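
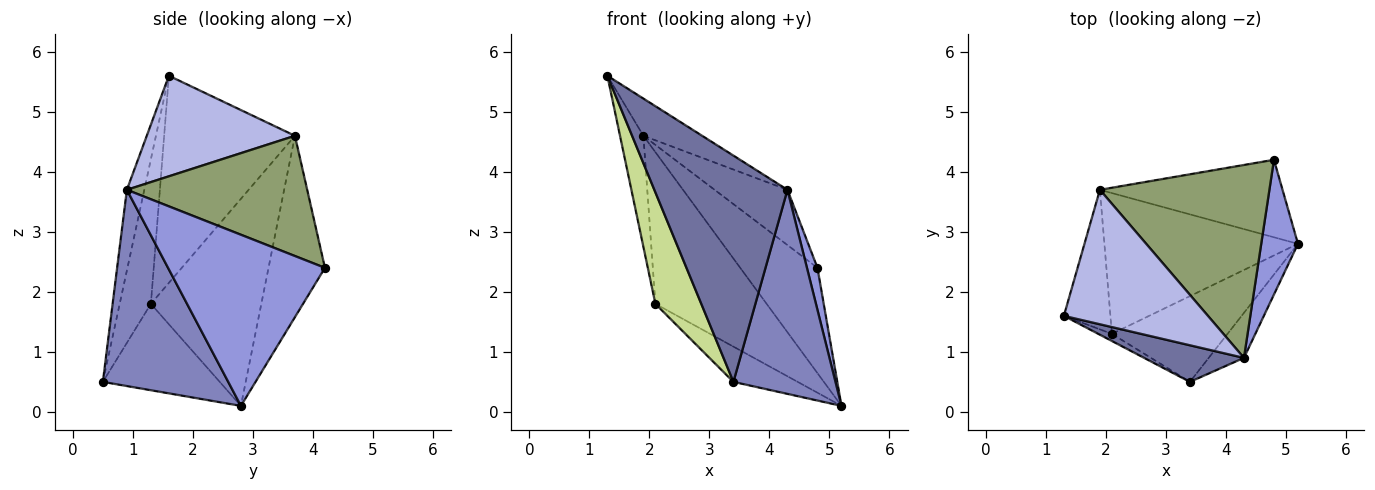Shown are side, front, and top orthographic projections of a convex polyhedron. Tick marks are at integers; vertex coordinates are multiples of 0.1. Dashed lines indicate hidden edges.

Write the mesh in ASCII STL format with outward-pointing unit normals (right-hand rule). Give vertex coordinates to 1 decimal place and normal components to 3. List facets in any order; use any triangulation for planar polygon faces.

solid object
 facet normal -0.128 -0.979 0.158
  outer loop
   vertex 4.3 0.9 3.7
   vertex 1.3 1.6 5.6
   vertex 3.4 0.5 0.5
  endloop
 endfacet
 facet normal 0.768 -0.625 -0.138
  outer loop
   vertex 4.3 0.9 3.7
   vertex 3.4 0.5 0.5
   vertex 5.2 2.8 0.1
  endloop
 endfacet
 facet normal 0.976 -0.065 0.209
  outer loop
   vertex 4.3 0.9 3.7
   vertex 5.2 2.8 0.1
   vertex 4.8 4.2 2.4
  endloop
 endfacet
 facet normal 0.558 0.221 0.800
  outer loop
   vertex 1.9 3.7 4.6
   vertex 1.3 1.6 5.6
   vertex 4.3 0.9 3.7
  endloop
 endfacet
 facet normal 0.563 0.228 0.794
  outer loop
   vertex 1.9 3.7 4.6
   vertex 4.3 0.9 3.7
   vertex 4.8 4.2 2.4
  endloop
 endfacet
 facet normal -0.507 0.694 -0.511
  outer loop
   vertex 1.9 3.7 4.6
   vertex 4.8 4.2 2.4
   vertex 5.2 2.8 0.1
  endloop
 endfacet
 facet normal -0.561 -0.826 -0.053
  outer loop
   vertex 2.1 1.3 1.8
   vertex 3.4 0.5 0.5
   vertex 1.3 1.6 5.6
  endloop
 endfacet
 facet normal -0.961 0.172 -0.216
  outer loop
   vertex 2.1 1.3 1.8
   vertex 1.3 1.6 5.6
   vertex 1.9 3.7 4.6
  endloop
 endfacet
 facet normal -0.569 0.313 -0.761
  outer loop
   vertex 2.1 1.3 1.8
   vertex 5.2 2.8 0.1
   vertex 3.4 0.5 0.5
  endloop
 endfacet
 facet normal -0.588 0.593 -0.550
  outer loop
   vertex 2.1 1.3 1.8
   vertex 1.9 3.7 4.6
   vertex 5.2 2.8 0.1
  endloop
 endfacet
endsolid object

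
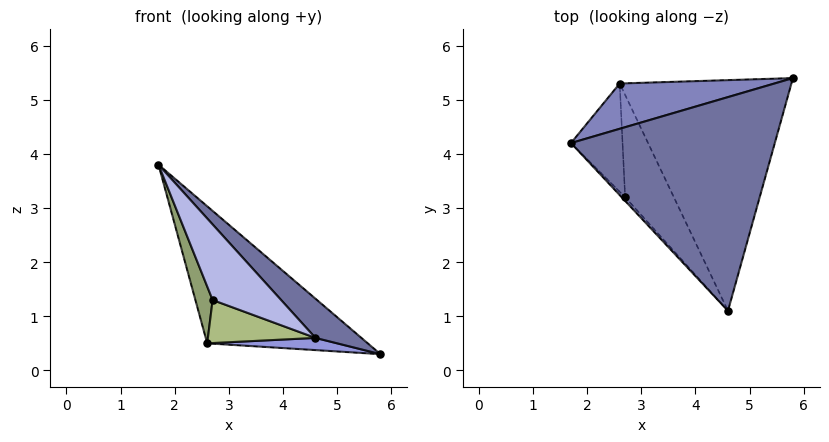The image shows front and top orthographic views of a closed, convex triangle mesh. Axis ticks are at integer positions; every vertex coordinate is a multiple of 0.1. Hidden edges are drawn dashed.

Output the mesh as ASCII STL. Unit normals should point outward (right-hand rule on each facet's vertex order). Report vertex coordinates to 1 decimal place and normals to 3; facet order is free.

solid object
 facet normal 0.666 -0.135 0.734
  outer loop
   vertex 4.6 1.1 0.6
   vertex 5.8 5.4 0.3
   vertex 1.7 4.2 3.8
  endloop
 endfacet
 facet normal -0.010 0.949 0.314
  outer loop
   vertex 2.6 5.3 0.5
   vertex 1.7 4.2 3.8
   vertex 5.8 5.4 0.3
  endloop
 endfacet
 facet normal -0.061 -0.053 -0.997
  outer loop
   vertex 2.6 5.3 0.5
   vertex 5.8 5.4 0.3
   vertex 4.6 1.1 0.6
  endloop
 endfacet
 facet normal -0.747 -0.665 -0.033
  outer loop
   vertex 2.7 3.2 1.3
   vertex 4.6 1.1 0.6
   vertex 1.7 4.2 3.8
  endloop
 endfacet
 facet normal -0.937 -0.163 -0.310
  outer loop
   vertex 2.7 3.2 1.3
   vertex 1.7 4.2 3.8
   vertex 2.6 5.3 0.5
  endloop
 endfacet
 facet normal -0.609 -0.307 -0.731
  outer loop
   vertex 2.7 3.2 1.3
   vertex 2.6 5.3 0.5
   vertex 4.6 1.1 0.6
  endloop
 endfacet
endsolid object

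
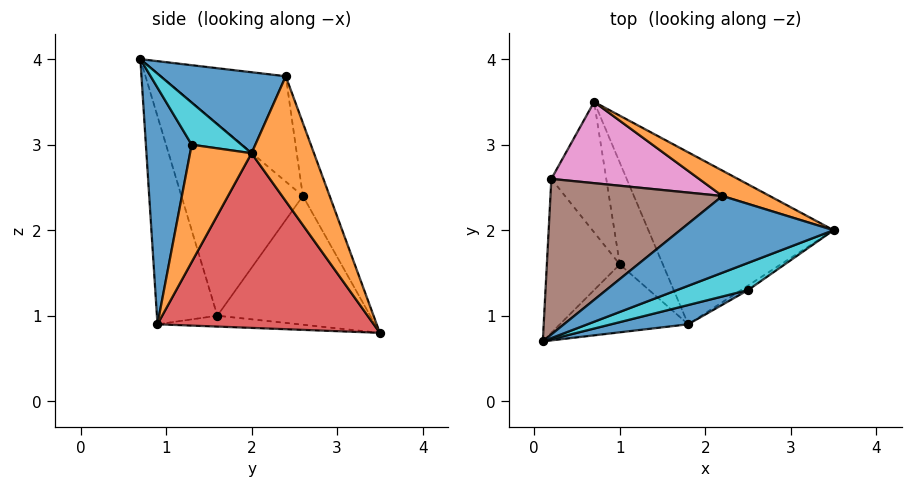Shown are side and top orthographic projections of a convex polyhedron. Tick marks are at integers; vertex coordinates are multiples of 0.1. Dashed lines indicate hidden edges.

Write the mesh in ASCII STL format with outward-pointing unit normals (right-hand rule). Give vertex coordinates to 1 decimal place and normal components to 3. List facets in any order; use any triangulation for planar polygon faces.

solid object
 facet normal 0.422 -0.427 0.800
  outer loop
   vertex 2.2 2.4 3.8
   vertex 0.1 0.7 4.0
   vertex 3.5 2.0 2.9
  endloop
 endfacet
 facet normal 0.381 0.913 0.144
  outer loop
   vertex 2.2 2.4 3.8
   vertex 3.5 2.0 2.9
   vertex 0.7 3.5 0.8
  endloop
 endfacet
 facet normal -0.633 -0.668 -0.390
  outer loop
   vertex 1.8 0.9 0.9
   vertex 0.1 0.7 4.0
   vertex 1.0 1.6 1.0
  endloop
 endfacet
 facet normal 0.664 0.254 -0.704
  outer loop
   vertex 1.8 0.9 0.9
   vertex 0.7 3.5 0.8
   vertex 3.5 2.0 2.9
  endloop
 endfacet
 facet normal -0.242 -0.139 -0.960
  outer loop
   vertex 1.8 0.9 0.9
   vertex 1.0 1.6 1.0
   vertex 0.7 3.5 0.8
  endloop
 endfacet
 facet normal -0.419 0.598 0.684
  outer loop
   vertex 0.2 2.6 2.4
   vertex 0.1 0.7 4.0
   vertex 2.2 2.4 3.8
  endloop
 endfacet
 facet normal -0.212 0.879 0.428
  outer loop
   vertex 0.2 2.6 2.4
   vertex 2.2 2.4 3.8
   vertex 0.7 3.5 0.8
  endloop
 endfacet
 facet normal -0.907 -0.243 -0.345
  outer loop
   vertex 0.2 2.6 2.4
   vertex 1.0 1.6 1.0
   vertex 0.1 0.7 4.0
  endloop
 endfacet
 facet normal -0.904 -0.183 -0.386
  outer loop
   vertex 0.2 2.6 2.4
   vertex 0.7 3.5 0.8
   vertex 1.0 1.6 1.0
  endloop
 endfacet
 facet normal 0.436 -0.518 0.736
  outer loop
   vertex 2.5 1.3 3.0
   vertex 3.5 2.0 2.9
   vertex 0.1 0.7 4.0
  endloop
 endfacet
 facet normal 0.277 -0.957 0.090
  outer loop
   vertex 2.5 1.3 3.0
   vertex 0.1 0.7 4.0
   vertex 1.8 0.9 0.9
  endloop
 endfacet
 facet normal 0.571 -0.820 -0.034
  outer loop
   vertex 2.5 1.3 3.0
   vertex 1.8 0.9 0.9
   vertex 3.5 2.0 2.9
  endloop
 endfacet
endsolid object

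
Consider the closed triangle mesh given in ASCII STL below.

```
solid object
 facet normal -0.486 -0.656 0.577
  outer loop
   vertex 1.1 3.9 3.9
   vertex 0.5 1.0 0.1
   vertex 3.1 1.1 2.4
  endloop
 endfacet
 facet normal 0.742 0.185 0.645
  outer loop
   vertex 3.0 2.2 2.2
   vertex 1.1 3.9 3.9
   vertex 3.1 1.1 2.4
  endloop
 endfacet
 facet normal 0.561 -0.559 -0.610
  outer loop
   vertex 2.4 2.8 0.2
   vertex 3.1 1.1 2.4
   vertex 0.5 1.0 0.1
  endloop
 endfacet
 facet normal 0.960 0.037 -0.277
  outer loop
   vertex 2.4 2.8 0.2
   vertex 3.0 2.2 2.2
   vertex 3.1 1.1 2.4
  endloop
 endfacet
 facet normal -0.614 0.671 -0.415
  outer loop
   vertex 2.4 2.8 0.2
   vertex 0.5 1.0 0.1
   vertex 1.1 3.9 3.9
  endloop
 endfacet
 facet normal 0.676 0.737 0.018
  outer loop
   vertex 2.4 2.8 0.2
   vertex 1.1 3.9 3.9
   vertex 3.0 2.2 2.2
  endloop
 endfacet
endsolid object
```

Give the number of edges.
9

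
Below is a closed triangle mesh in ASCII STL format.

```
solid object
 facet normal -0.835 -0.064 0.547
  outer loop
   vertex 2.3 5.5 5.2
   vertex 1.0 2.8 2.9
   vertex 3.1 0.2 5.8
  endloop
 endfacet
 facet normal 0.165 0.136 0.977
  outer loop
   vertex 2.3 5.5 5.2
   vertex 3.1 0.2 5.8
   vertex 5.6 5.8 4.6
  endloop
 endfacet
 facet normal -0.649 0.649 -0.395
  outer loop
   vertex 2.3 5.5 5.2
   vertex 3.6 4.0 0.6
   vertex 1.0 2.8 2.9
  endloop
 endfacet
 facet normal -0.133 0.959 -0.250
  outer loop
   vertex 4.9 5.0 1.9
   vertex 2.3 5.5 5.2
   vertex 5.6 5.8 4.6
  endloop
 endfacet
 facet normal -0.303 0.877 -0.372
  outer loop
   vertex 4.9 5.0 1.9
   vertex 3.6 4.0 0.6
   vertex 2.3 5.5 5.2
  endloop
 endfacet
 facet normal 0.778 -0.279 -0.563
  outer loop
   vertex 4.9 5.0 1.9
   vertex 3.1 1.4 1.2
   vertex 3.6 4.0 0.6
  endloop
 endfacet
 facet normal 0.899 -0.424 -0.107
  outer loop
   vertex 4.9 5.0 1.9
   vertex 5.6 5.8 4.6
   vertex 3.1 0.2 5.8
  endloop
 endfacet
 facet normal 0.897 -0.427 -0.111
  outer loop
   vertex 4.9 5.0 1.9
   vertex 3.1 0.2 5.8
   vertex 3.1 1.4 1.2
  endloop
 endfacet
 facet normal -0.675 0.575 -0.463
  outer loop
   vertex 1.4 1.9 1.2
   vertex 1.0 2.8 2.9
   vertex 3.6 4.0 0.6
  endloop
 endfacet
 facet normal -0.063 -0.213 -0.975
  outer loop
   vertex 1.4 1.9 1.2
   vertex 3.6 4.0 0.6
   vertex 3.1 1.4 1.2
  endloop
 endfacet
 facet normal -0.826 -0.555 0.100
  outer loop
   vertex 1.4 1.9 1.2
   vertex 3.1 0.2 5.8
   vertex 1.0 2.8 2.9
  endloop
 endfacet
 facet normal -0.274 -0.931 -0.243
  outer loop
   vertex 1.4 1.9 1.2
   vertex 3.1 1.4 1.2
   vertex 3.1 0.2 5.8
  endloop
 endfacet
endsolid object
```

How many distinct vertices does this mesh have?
8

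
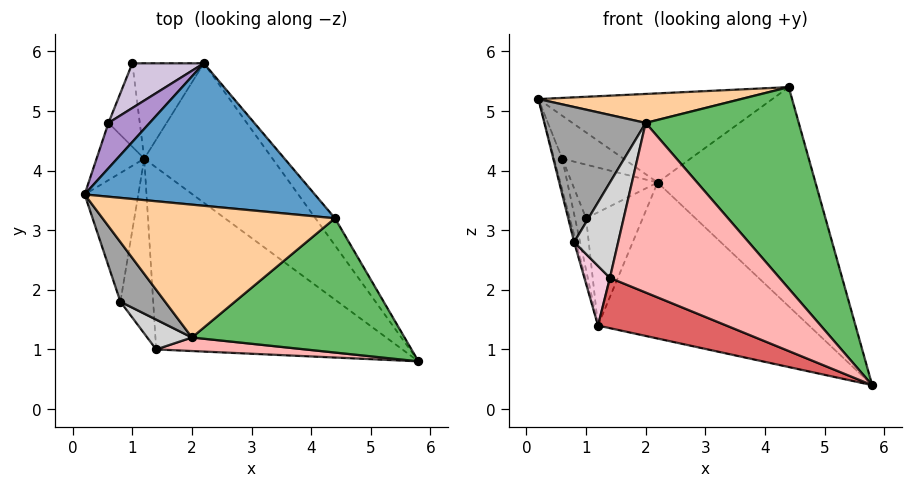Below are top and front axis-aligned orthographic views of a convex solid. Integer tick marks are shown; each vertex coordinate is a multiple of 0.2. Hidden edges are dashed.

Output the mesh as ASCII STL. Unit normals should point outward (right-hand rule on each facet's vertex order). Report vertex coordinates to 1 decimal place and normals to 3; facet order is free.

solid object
 facet normal 0.010 0.530 0.848
  outer loop
   vertex 4.4 3.2 5.4
   vertex 2.2 5.8 3.8
   vertex 0.2 3.6 5.2
  endloop
 endfacet
 facet normal 0.784 0.616 -0.076
  outer loop
   vertex 4.4 3.2 5.4
   vertex 5.8 0.8 0.4
   vertex 2.2 5.8 3.8
  endloop
 endfacet
 facet normal 0.376 0.691 -0.617
  outer loop
   vertex 1.2 4.2 1.4
   vertex 2.2 5.8 3.8
   vertex 5.8 0.8 0.4
  endloop
 endfacet
 facet normal -0.067 -0.212 0.975
  outer loop
   vertex 2.0 1.2 4.8
   vertex 4.4 3.2 5.4
   vertex 0.2 3.6 5.2
  endloop
 endfacet
 facet normal 0.485 -0.728 0.485
  outer loop
   vertex 2.0 1.2 4.8
   vertex 5.8 0.8 0.4
   vertex 4.4 3.2 5.4
  endloop
 endfacet
 facet normal 0.307 0.728 -0.613
  outer loop
   vertex 1.0 5.8 3.2
   vertex 2.2 5.8 3.8
   vertex 1.2 4.2 1.4
  endloop
 endfacet
 facet normal -0.377 -0.247 -0.893
  outer loop
   vertex 1.4 1.0 2.2
   vertex 1.2 4.2 1.4
   vertex 5.8 0.8 0.4
  endloop
 endfacet
 facet normal -0.013 -0.997 0.080
  outer loop
   vertex 1.4 1.0 2.2
   vertex 5.8 0.8 0.4
   vertex 2.0 1.2 4.8
  endloop
 endfacet
 facet normal -0.241 0.667 0.705
  outer loop
   vertex 0.6 4.8 4.2
   vertex 0.2 3.6 5.2
   vertex 2.2 5.8 3.8
  endloop
 endfacet
 facet normal -0.305 0.732 0.610
  outer loop
   vertex 0.6 4.8 4.2
   vertex 2.2 5.8 3.8
   vertex 1.0 5.8 3.2
  endloop
 endfacet
 facet normal -0.964 0.127 -0.234
  outer loop
   vertex 0.6 4.8 4.2
   vertex 1.2 4.2 1.4
   vertex 0.2 3.6 5.2
  endloop
 endfacet
 facet normal -0.960 0.147 -0.237
  outer loop
   vertex 0.6 4.8 4.2
   vertex 1.0 5.8 3.2
   vertex 1.2 4.2 1.4
  endloop
 endfacet
 facet normal -0.968 0.014 -0.252
  outer loop
   vertex 0.8 1.8 2.8
   vertex 0.2 3.6 5.2
   vertex 1.2 4.2 1.4
  endloop
 endfacet
 facet normal -0.809 -0.190 -0.556
  outer loop
   vertex 0.8 1.8 2.8
   vertex 1.2 4.2 1.4
   vertex 1.4 1.0 2.2
  endloop
 endfacet
 facet normal -0.749 -0.606 0.267
  outer loop
   vertex 0.8 1.8 2.8
   vertex 2.0 1.2 4.8
   vertex 0.2 3.6 5.2
  endloop
 endfacet
 facet normal -0.698 -0.684 0.214
  outer loop
   vertex 0.8 1.8 2.8
   vertex 1.4 1.0 2.2
   vertex 2.0 1.2 4.8
  endloop
 endfacet
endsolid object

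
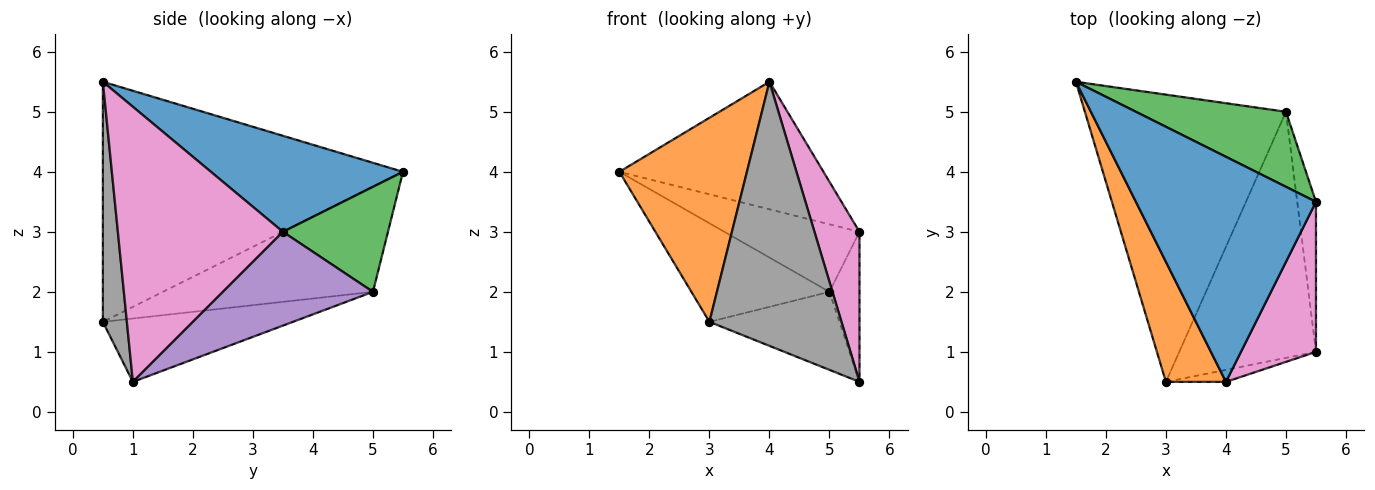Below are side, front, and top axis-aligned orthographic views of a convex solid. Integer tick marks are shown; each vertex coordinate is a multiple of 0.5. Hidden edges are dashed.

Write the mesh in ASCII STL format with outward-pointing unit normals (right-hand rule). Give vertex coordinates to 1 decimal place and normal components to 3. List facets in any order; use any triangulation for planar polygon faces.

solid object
 facet normal 0.421 0.447 0.789
  outer loop
   vertex 4.0 0.5 5.5
   vertex 5.5 3.5 3.0
   vertex 1.5 5.5 4.0
  endloop
 endfacet
 facet normal -0.897 -0.381 0.224
  outer loop
   vertex 4.0 0.5 5.5
   vertex 1.5 5.5 4.0
   vertex 3.0 0.5 1.5
  endloop
 endfacet
 facet normal 0.462 0.593 0.659
  outer loop
   vertex 5.0 5.0 2.0
   vertex 1.5 5.5 4.0
   vertex 5.5 3.5 3.0
  endloop
 endfacet
 facet normal -0.443 0.291 -0.848
  outer loop
   vertex 5.0 5.0 2.0
   vertex 3.0 0.5 1.5
   vertex 1.5 5.5 4.0
  endloop
 endfacet
 facet normal 0.962 0.192 -0.192
  outer loop
   vertex 5.5 1.0 0.5
   vertex 5.0 5.0 2.0
   vertex 5.5 3.5 3.0
  endloop
 endfacet
 facet normal -0.404 0.276 -0.872
  outer loop
   vertex 5.5 1.0 0.5
   vertex 3.0 0.5 1.5
   vertex 5.0 5.0 2.0
  endloop
 endfacet
 facet normal 0.933 -0.254 0.254
  outer loop
   vertex 5.5 1.0 0.5
   vertex 5.5 3.5 3.0
   vertex 4.0 0.5 5.5
  endloop
 endfacet
 facet normal 0.179 -0.983 -0.045
  outer loop
   vertex 5.5 1.0 0.5
   vertex 4.0 0.5 5.5
   vertex 3.0 0.5 1.5
  endloop
 endfacet
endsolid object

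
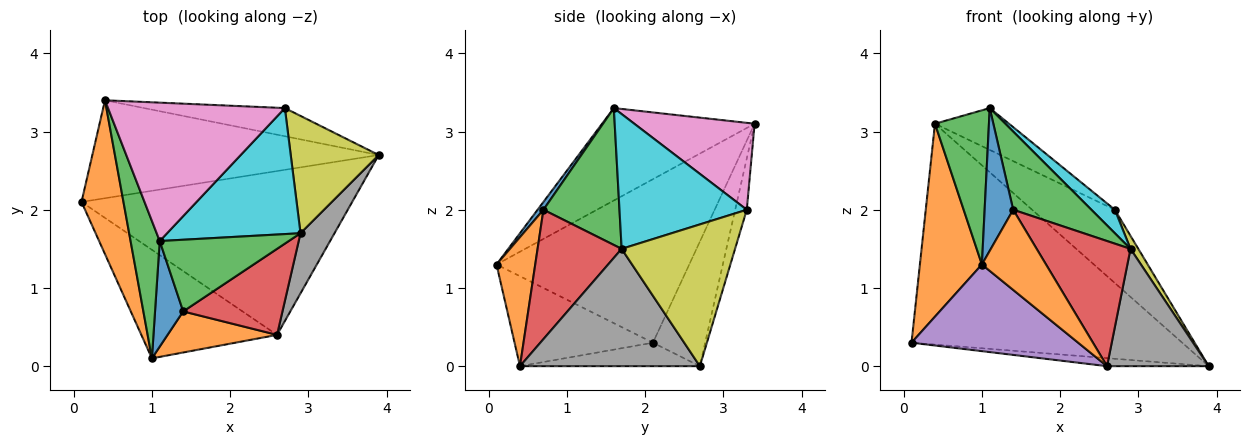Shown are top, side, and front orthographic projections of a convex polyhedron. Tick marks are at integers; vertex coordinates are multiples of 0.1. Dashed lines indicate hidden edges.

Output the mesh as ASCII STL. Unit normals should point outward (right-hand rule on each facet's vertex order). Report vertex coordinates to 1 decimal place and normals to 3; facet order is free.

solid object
 facet normal -0.174 0.900 -0.399
  outer loop
   vertex 0.4 3.4 3.1
   vertex 3.9 2.7 0.0
   vertex 0.1 2.1 0.3
  endloop
 endfacet
 facet normal -0.925 -0.298 0.237
  outer loop
   vertex 0.4 3.4 3.1
   vertex 0.1 2.1 0.3
   vertex 1.0 0.1 1.3
  endloop
 endfacet
 facet normal -0.904 -0.320 0.285
  outer loop
   vertex 1.1 1.6 3.3
   vertex 0.4 3.4 3.1
   vertex 1.0 0.1 1.3
  endloop
 endfacet
 facet normal -0.086 0.049 -0.995
  outer loop
   vertex 2.6 0.4 0.0
   vertex 0.1 2.1 0.3
   vertex 3.9 2.7 0.0
  endloop
 endfacet
 facet normal -0.460 -0.554 -0.694
  outer loop
   vertex 2.6 0.4 0.0
   vertex 1.0 0.1 1.3
   vertex 0.1 2.1 0.3
  endloop
 endfacet
 facet normal -0.130 0.926 -0.356
  outer loop
   vertex 2.7 3.3 2.0
   vertex 3.9 2.7 0.0
   vertex 0.4 3.4 3.1
  endloop
 endfacet
 facet normal 0.426 0.262 0.866
  outer loop
   vertex 2.7 3.3 2.0
   vertex 0.4 3.4 3.1
   vertex 1.1 1.6 3.3
  endloop
 endfacet
 facet normal 0.844 -0.477 0.245
  outer loop
   vertex 2.9 1.7 1.5
   vertex 2.6 0.4 0.0
   vertex 3.9 2.7 0.0
  endloop
 endfacet
 facet normal 0.848 -0.058 0.526
  outer loop
   vertex 2.9 1.7 1.5
   vertex 3.9 2.7 0.0
   vertex 2.7 3.3 2.0
  endloop
 endfacet
 facet normal 0.705 -0.130 0.698
  outer loop
   vertex 2.9 1.7 1.5
   vertex 2.7 3.3 2.0
   vertex 1.1 1.6 3.3
  endloop
 endfacet
 facet normal 0.163 -0.793 0.587
  outer loop
   vertex 1.4 0.7 2.0
   vertex 1.1 1.6 3.3
   vertex 1.0 0.1 1.3
  endloop
 endfacet
 facet normal 0.473 -0.784 0.402
  outer loop
   vertex 1.4 0.7 2.0
   vertex 1.0 0.1 1.3
   vertex 2.6 0.4 0.0
  endloop
 endfacet
 facet normal 0.583 -0.599 0.549
  outer loop
   vertex 1.4 0.7 2.0
   vertex 2.9 1.7 1.5
   vertex 1.1 1.6 3.3
  endloop
 endfacet
 facet normal 0.594 -0.663 0.456
  outer loop
   vertex 1.4 0.7 2.0
   vertex 2.6 0.4 0.0
   vertex 2.9 1.7 1.5
  endloop
 endfacet
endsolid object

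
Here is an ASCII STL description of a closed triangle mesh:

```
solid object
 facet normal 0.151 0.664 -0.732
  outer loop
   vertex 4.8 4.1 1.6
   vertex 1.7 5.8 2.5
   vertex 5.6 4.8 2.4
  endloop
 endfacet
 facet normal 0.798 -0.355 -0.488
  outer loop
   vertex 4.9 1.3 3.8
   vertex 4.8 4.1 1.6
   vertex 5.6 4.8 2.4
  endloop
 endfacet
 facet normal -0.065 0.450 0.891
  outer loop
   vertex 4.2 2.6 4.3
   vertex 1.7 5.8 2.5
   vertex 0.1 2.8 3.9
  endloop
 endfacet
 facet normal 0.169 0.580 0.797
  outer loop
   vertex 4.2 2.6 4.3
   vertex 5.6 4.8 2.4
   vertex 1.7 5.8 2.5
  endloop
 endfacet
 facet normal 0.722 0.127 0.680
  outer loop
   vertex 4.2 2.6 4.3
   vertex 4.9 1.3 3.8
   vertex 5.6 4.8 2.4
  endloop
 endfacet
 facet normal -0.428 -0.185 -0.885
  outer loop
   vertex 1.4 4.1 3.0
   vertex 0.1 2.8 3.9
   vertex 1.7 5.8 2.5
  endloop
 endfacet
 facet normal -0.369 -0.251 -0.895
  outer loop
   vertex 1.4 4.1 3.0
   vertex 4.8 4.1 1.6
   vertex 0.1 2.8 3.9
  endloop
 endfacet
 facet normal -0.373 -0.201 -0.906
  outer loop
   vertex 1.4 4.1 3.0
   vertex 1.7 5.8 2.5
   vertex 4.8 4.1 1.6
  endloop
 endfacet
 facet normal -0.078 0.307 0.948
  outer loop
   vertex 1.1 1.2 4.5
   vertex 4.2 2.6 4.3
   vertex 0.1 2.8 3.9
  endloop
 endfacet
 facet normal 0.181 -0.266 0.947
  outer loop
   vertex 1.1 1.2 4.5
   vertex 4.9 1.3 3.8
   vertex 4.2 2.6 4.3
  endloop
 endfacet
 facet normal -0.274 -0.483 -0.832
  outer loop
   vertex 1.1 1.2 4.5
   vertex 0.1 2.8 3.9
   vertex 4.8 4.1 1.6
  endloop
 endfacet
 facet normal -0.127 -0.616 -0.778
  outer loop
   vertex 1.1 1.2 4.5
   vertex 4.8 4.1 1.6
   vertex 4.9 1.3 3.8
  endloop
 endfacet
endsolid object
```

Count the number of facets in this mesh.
12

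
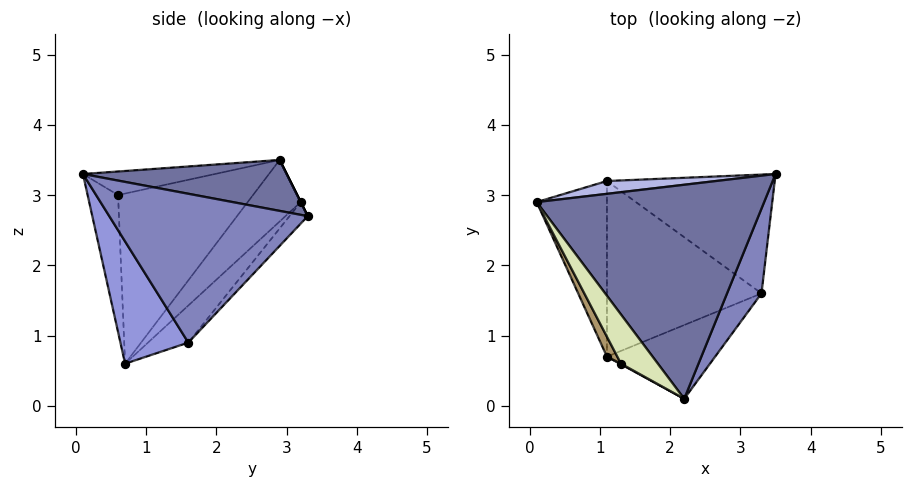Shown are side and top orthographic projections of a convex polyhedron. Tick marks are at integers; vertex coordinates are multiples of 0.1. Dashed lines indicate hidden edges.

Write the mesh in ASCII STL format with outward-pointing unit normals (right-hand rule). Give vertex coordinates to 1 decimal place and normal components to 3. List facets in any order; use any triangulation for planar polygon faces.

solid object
 facet normal 0.218 0.094 0.972
  outer loop
   vertex 2.2 0.1 3.3
   vertex 3.5 3.3 2.7
   vertex 0.1 2.9 3.5
  endloop
 endfacet
 facet normal 0.919 -0.333 0.213
  outer loop
   vertex 3.3 1.6 0.9
   vertex 3.5 3.3 2.7
   vertex 2.2 0.1 3.3
  endloop
 endfacet
 facet normal 0.395 -0.849 -0.350
  outer loop
   vertex 3.3 1.6 0.9
   vertex 2.2 0.1 3.3
   vertex 1.1 0.7 0.6
  endloop
 endfacet
 facet normal 0.000 0.894 0.447
  outer loop
   vertex 1.1 3.2 2.9
   vertex 0.1 2.9 3.5
   vertex 3.5 3.3 2.7
  endloop
 endfacet
 facet normal -0.542 0.569 -0.619
  outer loop
   vertex 1.1 3.2 2.9
   vertex 1.1 0.7 0.6
   vertex 0.1 2.9 3.5
  endloop
 endfacet
 facet normal -0.087 0.729 -0.679
  outer loop
   vertex 1.1 3.2 2.9
   vertex 3.5 3.3 2.7
   vertex 3.3 1.6 0.9
  endloop
 endfacet
 facet normal -0.174 0.667 -0.725
  outer loop
   vertex 1.1 3.2 2.9
   vertex 3.3 1.6 0.9
   vertex 1.1 0.7 0.6
  endloop
 endfacet
 facet normal -0.489 -0.421 0.764
  outer loop
   vertex 1.3 0.6 3.0
   vertex 2.2 0.1 3.3
   vertex 0.1 2.9 3.5
  endloop
 endfacet
 facet normal -0.880 -0.471 0.054
  outer loop
   vertex 1.3 0.6 3.0
   vertex 0.1 2.9 3.5
   vertex 1.1 0.7 0.6
  endloop
 endfacet
 facet normal -0.487 -0.874 0.004
  outer loop
   vertex 1.3 0.6 3.0
   vertex 1.1 0.7 0.6
   vertex 2.2 0.1 3.3
  endloop
 endfacet
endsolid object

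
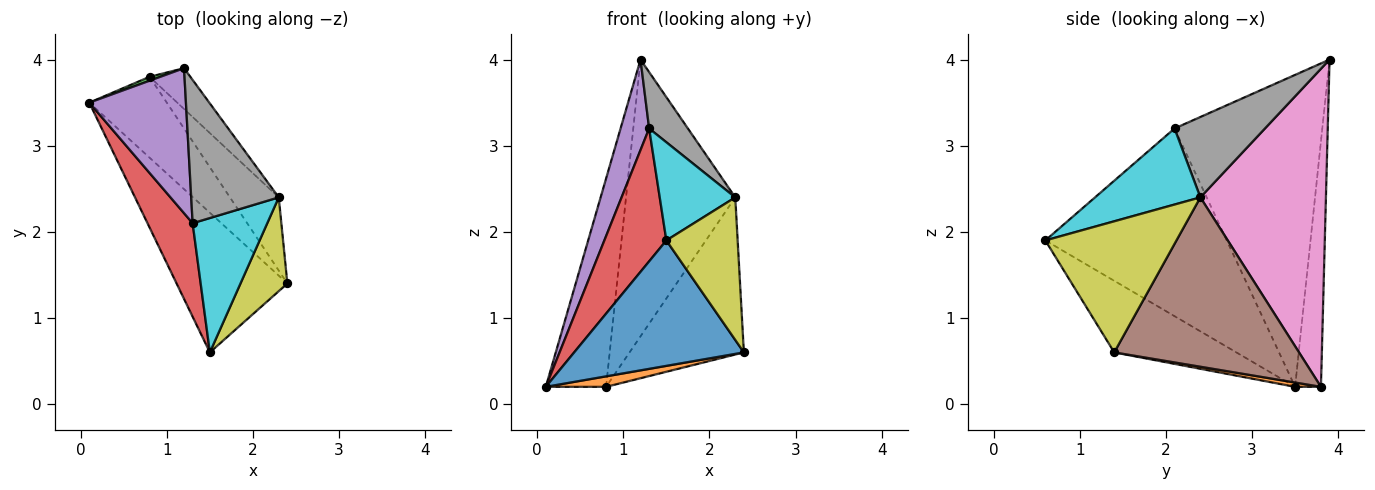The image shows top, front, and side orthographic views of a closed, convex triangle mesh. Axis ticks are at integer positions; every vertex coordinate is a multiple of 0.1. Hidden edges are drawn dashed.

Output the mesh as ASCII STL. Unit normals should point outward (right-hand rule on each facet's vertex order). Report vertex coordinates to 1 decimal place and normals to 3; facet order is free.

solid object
 facet normal -0.433 -0.602 -0.671
  outer loop
   vertex 1.5 0.6 1.9
   vertex 0.1 3.5 0.2
   vertex 2.4 1.4 0.6
  endloop
 endfacet
 facet normal 0.055 -0.128 -0.990
  outer loop
   vertex 0.8 3.8 0.2
   vertex 2.4 1.4 0.6
   vertex 0.1 3.5 0.2
  endloop
 endfacet
 facet normal -0.394 0.919 0.017
  outer loop
   vertex 0.8 3.8 0.2
   vertex 0.1 3.5 0.2
   vertex 1.2 3.9 4.0
  endloop
 endfacet
 facet normal -0.923 -0.315 0.222
  outer loop
   vertex 1.3 2.1 3.2
   vertex 0.1 3.5 0.2
   vertex 1.5 0.6 1.9
  endloop
 endfacet
 facet normal -0.939 -0.182 0.291
  outer loop
   vertex 1.3 2.1 3.2
   vertex 1.2 3.9 4.0
   vertex 0.1 3.5 0.2
  endloop
 endfacet
 facet normal 0.826 0.511 -0.238
  outer loop
   vertex 2.3 2.4 2.4
   vertex 2.4 1.4 0.6
   vertex 0.8 3.8 0.2
  endloop
 endfacet
 facet normal 0.751 0.653 -0.096
  outer loop
   vertex 2.3 2.4 2.4
   vertex 0.8 3.8 0.2
   vertex 1.2 3.9 4.0
  endloop
 endfacet
 facet normal 0.650 -0.278 0.708
  outer loop
   vertex 2.3 2.4 2.4
   vertex 1.2 3.9 4.0
   vertex 1.3 2.1 3.2
  endloop
 endfacet
 facet normal 0.838 -0.456 0.300
  outer loop
   vertex 2.3 2.4 2.4
   vertex 1.5 0.6 1.9
   vertex 2.4 1.4 0.6
  endloop
 endfacet
 facet normal 0.635 -0.456 0.623
  outer loop
   vertex 2.3 2.4 2.4
   vertex 1.3 2.1 3.2
   vertex 1.5 0.6 1.9
  endloop
 endfacet
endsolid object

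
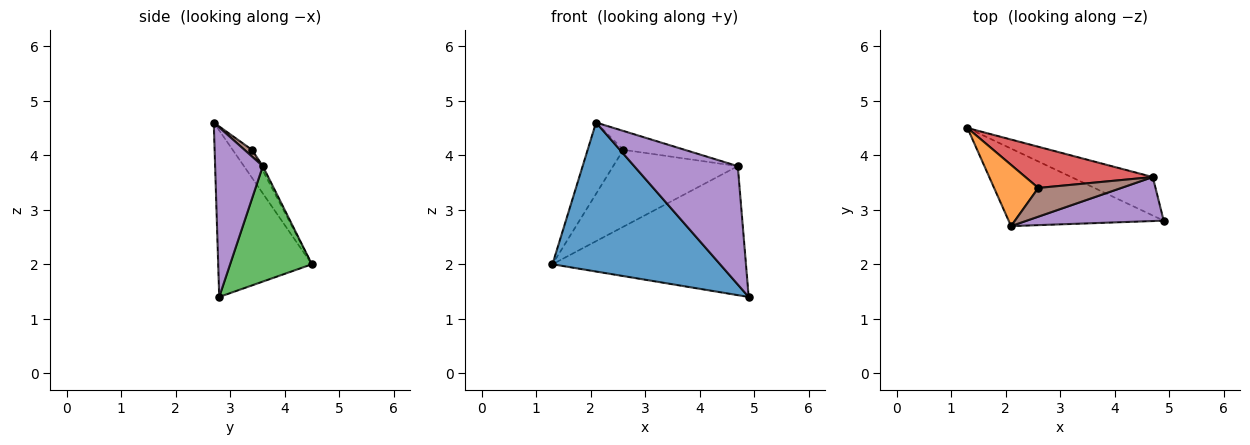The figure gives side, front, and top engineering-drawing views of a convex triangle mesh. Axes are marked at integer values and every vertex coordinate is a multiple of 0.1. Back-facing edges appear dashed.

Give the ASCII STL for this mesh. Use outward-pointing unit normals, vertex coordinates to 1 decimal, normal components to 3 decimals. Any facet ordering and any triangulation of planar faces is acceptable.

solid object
 facet normal -0.444 -0.795 -0.414
  outer loop
   vertex 2.1 2.7 4.6
   vertex 1.3 4.5 2.0
   vertex 4.9 2.8 1.4
  endloop
 endfacet
 facet normal -0.380 0.702 0.603
  outer loop
   vertex 2.6 3.4 4.1
   vertex 1.3 4.5 2.0
   vertex 2.1 2.7 4.6
  endloop
 endfacet
 facet normal 0.375 0.888 -0.265
  outer loop
   vertex 4.7 3.6 3.8
   vertex 4.9 2.8 1.4
   vertex 1.3 4.5 2.0
  endloop
 endfacet
 facet normal -0.017 0.881 0.472
  outer loop
   vertex 4.7 3.6 3.8
   vertex 1.3 4.5 2.0
   vertex 2.6 3.4 4.1
  endloop
 endfacet
 facet normal 0.396 -0.861 0.320
  outer loop
   vertex 4.7 3.6 3.8
   vertex 2.1 2.7 4.6
   vertex 4.9 2.8 1.4
  endloop
 endfacet
 facet normal 0.067 0.548 0.834
  outer loop
   vertex 4.7 3.6 3.8
   vertex 2.6 3.4 4.1
   vertex 2.1 2.7 4.6
  endloop
 endfacet
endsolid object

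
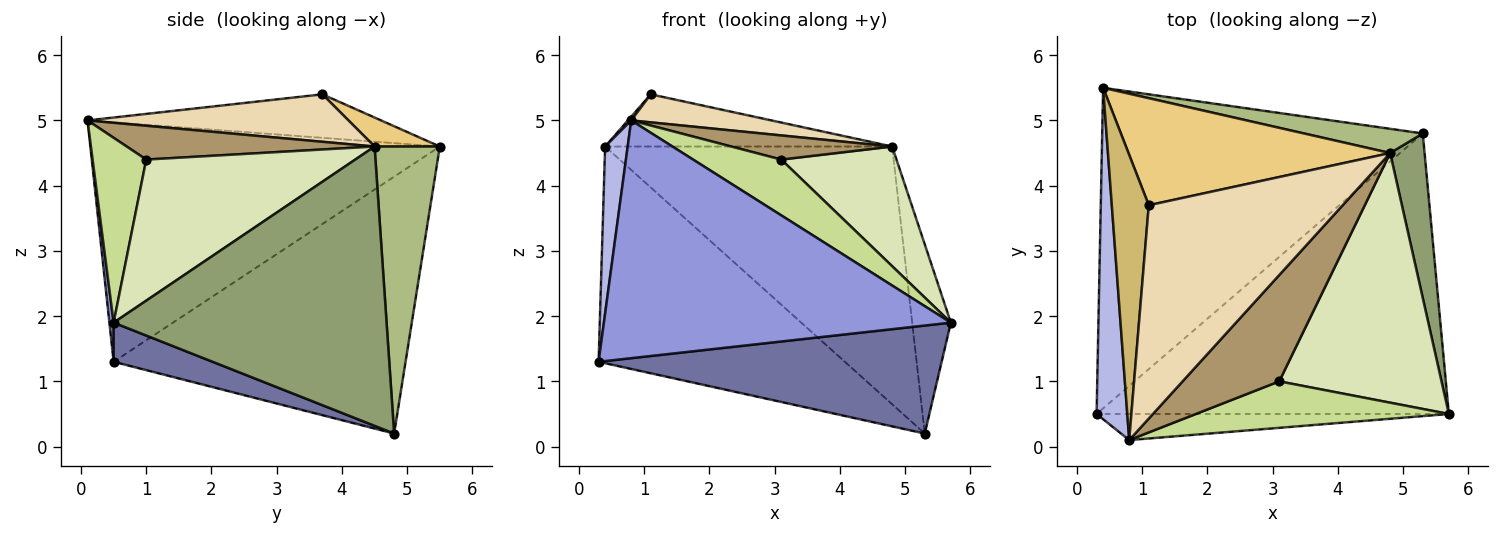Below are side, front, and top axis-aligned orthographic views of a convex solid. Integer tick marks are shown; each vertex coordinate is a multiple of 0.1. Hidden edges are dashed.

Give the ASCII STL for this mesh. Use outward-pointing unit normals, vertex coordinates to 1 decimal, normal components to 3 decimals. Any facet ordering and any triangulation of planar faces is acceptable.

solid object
 facet normal 0.103 -0.357 -0.928
  outer loop
   vertex 5.3 4.8 0.2
   vertex 5.7 0.5 1.9
   vertex 0.3 0.5 1.3
  endloop
 endfacet
 facet normal -0.553 0.467 -0.690
  outer loop
   vertex 5.3 4.8 0.2
   vertex 0.3 0.5 1.3
   vertex 0.4 5.5 4.6
  endloop
 endfacet
 facet normal 0.012 -0.994 -0.109
  outer loop
   vertex 0.8 0.1 5.0
   vertex 0.3 0.5 1.3
   vertex 5.7 0.5 1.9
  endloop
 endfacet
 facet normal -0.990 -0.064 0.127
  outer loop
   vertex 0.8 0.1 5.0
   vertex 0.4 5.5 4.6
   vertex 0.3 0.5 1.3
  endloop
 endfacet
 facet normal 0.983 0.139 0.121
  outer loop
   vertex 4.8 4.5 4.6
   vertex 5.7 0.5 1.9
   vertex 5.3 4.8 0.2
  endloop
 endfacet
 facet normal 0.221 0.971 0.091
  outer loop
   vertex 4.8 4.5 4.6
   vertex 5.3 4.8 0.2
   vertex 0.4 5.5 4.6
  endloop
 endfacet
 facet normal 0.424 -0.696 0.580
  outer loop
   vertex 3.1 1.0 4.4
   vertex 0.8 0.1 5.0
   vertex 5.7 0.5 1.9
  endloop
 endfacet
 facet normal 0.617 -0.340 0.710
  outer loop
   vertex 3.1 1.0 4.4
   vertex 5.7 0.5 1.9
   vertex 4.8 4.5 4.6
  endloop
 endfacet
 facet normal 0.323 -0.210 0.923
  outer loop
   vertex 3.1 1.0 4.4
   vertex 4.8 4.5 4.6
   vertex 0.8 0.1 5.0
  endloop
 endfacet
 facet normal -0.762 -0.008 0.648
  outer loop
   vertex 1.1 3.7 5.4
   vertex 0.4 5.5 4.6
   vertex 0.8 0.1 5.0
  endloop
 endfacet
 facet normal 0.099 0.436 0.894
  outer loop
   vertex 1.1 3.7 5.4
   vertex 4.8 4.5 4.6
   vertex 0.4 5.5 4.6
  endloop
 endfacet
 facet normal 0.236 -0.127 0.964
  outer loop
   vertex 1.1 3.7 5.4
   vertex 0.8 0.1 5.0
   vertex 4.8 4.5 4.6
  endloop
 endfacet
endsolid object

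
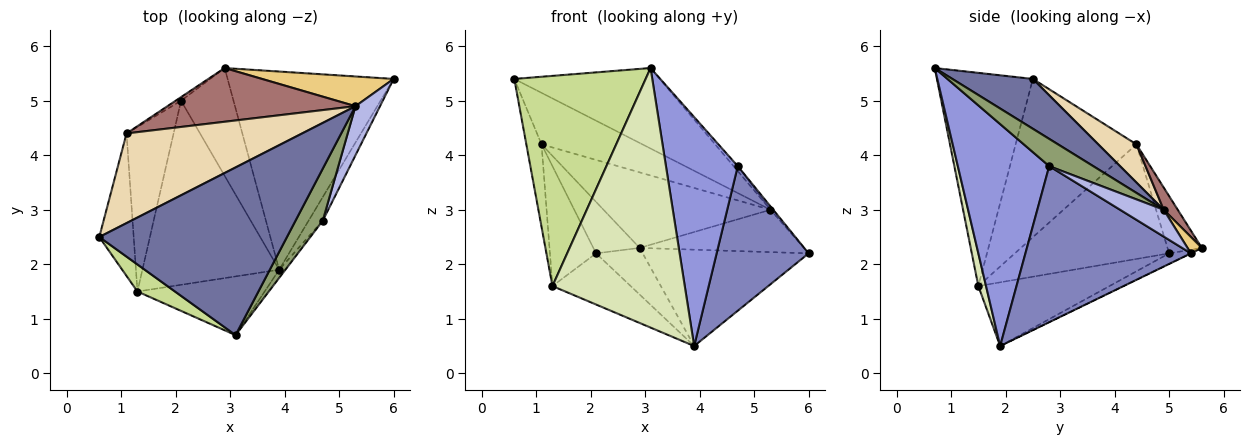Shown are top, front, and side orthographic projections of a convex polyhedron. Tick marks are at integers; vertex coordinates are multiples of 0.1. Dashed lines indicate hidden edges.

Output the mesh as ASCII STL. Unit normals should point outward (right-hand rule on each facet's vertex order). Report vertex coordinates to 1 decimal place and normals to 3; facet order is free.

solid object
 facet normal 0.233 0.421 0.877
  outer loop
   vertex 5.3 4.9 3.0
   vertex 0.6 2.5 5.4
   vertex 3.1 0.7 5.6
  endloop
 endfacet
 facet normal 0.871 -0.484 -0.079
  outer loop
   vertex 4.7 2.8 3.8
   vertex 3.9 1.9 0.5
   vertex 6.0 5.4 2.2
  endloop
 endfacet
 facet normal 0.786 -0.618 -0.022
  outer loop
   vertex 4.7 2.8 3.8
   vertex 3.1 0.7 5.6
   vertex 3.9 1.9 0.5
  endloop
 endfacet
 facet normal 0.737 0.046 0.674
  outer loop
   vertex 4.7 2.8 3.8
   vertex 6.0 5.4 2.2
   vertex 5.3 4.9 3.0
  endloop
 endfacet
 facet normal 0.706 0.067 0.706
  outer loop
   vertex 4.7 2.8 3.8
   vertex 5.3 4.9 3.0
   vertex 3.1 0.7 5.6
  endloop
 endfacet
 facet normal -0.409 0.244 -0.879
  outer loop
   vertex 1.3 1.5 1.6
   vertex 2.1 5.0 2.2
   vertex 3.9 1.9 0.5
  endloop
 endfacet
 facet normal -0.587 -0.803 0.103
  outer loop
   vertex 1.3 1.5 1.6
   vertex 3.1 0.7 5.6
   vertex 0.6 2.5 5.4
  endloop
 endfacet
 facet normal 0.057 -0.974 -0.220
  outer loop
   vertex 1.3 1.5 1.6
   vertex 3.9 1.9 0.5
   vertex 3.1 0.7 5.6
  endloop
 endfacet
 facet normal -0.001 0.437 -0.899
  outer loop
   vertex 2.9 5.6 2.3
   vertex 6.0 5.4 2.2
   vertex 3.9 1.9 0.5
  endloop
 endfacet
 facet normal -0.180 0.391 -0.903
  outer loop
   vertex 2.9 5.6 2.3
   vertex 3.9 1.9 0.5
   vertex 2.1 5.0 2.2
  endloop
 endfacet
 facet normal 0.071 0.817 0.573
  outer loop
   vertex 2.9 5.6 2.3
   vertex 5.3 4.9 3.0
   vertex 6.0 5.4 2.2
  endloop
 endfacet
 facet normal 0.185 0.489 0.852
  outer loop
   vertex 1.1 4.4 4.2
   vertex 0.6 2.5 5.4
   vertex 5.3 4.9 3.0
  endloop
 endfacet
 facet normal 0.068 0.813 0.578
  outer loop
   vertex 1.1 4.4 4.2
   vertex 5.3 4.9 3.0
   vertex 2.9 5.6 2.3
  endloop
 endfacet
 facet normal -0.594 0.802 -0.057
  outer loop
   vertex 1.1 4.4 4.2
   vertex 2.9 5.6 2.3
   vertex 2.1 5.0 2.2
  endloop
 endfacet
 facet normal -0.970 0.122 -0.211
  outer loop
   vertex 1.1 4.4 4.2
   vertex 1.3 1.5 1.6
   vertex 0.6 2.5 5.4
  endloop
 endfacet
 facet normal -0.892 0.267 -0.366
  outer loop
   vertex 1.1 4.4 4.2
   vertex 2.1 5.0 2.2
   vertex 1.3 1.5 1.6
  endloop
 endfacet
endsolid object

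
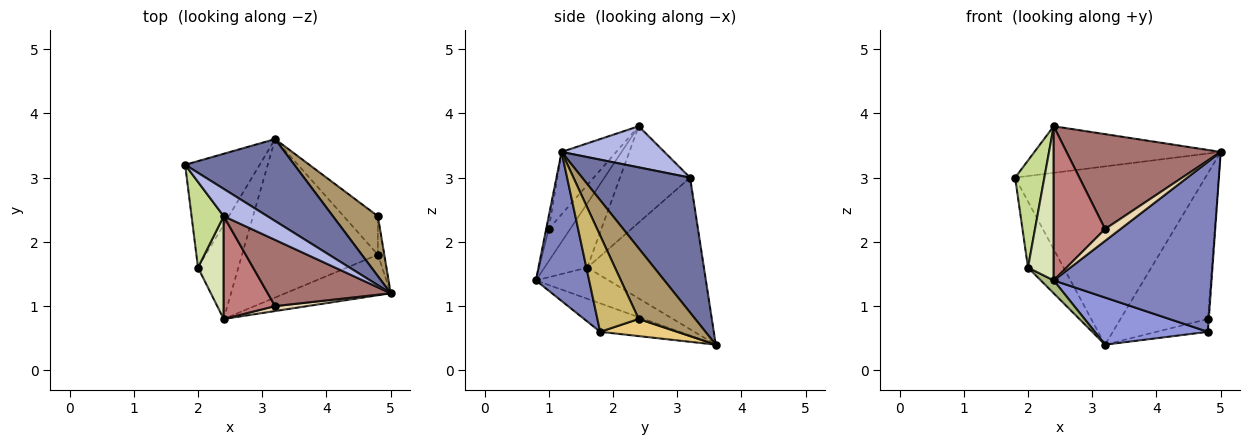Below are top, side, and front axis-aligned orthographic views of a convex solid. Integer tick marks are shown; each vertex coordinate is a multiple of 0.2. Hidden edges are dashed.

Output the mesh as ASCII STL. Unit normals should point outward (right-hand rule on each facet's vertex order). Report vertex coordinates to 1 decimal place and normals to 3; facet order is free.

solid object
 facet normal 0.458 0.808 0.371
  outer loop
   vertex 3.2 3.6 0.4
   vertex 1.8 3.2 3.0
   vertex 5.0 1.2 3.4
  endloop
 endfacet
 facet normal 0.312 -0.924 -0.220
  outer loop
   vertex 4.8 1.8 0.6
   vertex 5.0 1.2 3.4
   vertex 2.4 0.8 1.4
  endloop
 endfacet
 facet normal -0.197 -0.279 -0.940
  outer loop
   vertex 4.8 1.8 0.6
   vertex 2.4 0.8 1.4
   vertex 3.2 3.6 0.4
  endloop
 endfacet
 facet normal 0.430 0.779 0.457
  outer loop
   vertex 2.4 2.4 3.8
   vertex 5.0 1.2 3.4
   vertex 1.8 3.2 3.0
  endloop
 endfacet
 facet normal -0.866 0.264 -0.425
  outer loop
   vertex 2.0 1.6 1.6
   vertex 1.8 3.2 3.0
   vertex 3.2 3.6 0.4
  endloop
 endfacet
 facet normal -0.608 -0.107 -0.787
  outer loop
   vertex 2.0 1.6 1.6
   vertex 3.2 3.6 0.4
   vertex 2.4 0.8 1.4
  endloop
 endfacet
 facet normal -0.882 -0.368 0.294
  outer loop
   vertex 2.0 1.6 1.6
   vertex 2.4 2.4 3.8
   vertex 1.8 3.2 3.0
  endloop
 endfacet
 facet normal -0.811 -0.487 0.324
  outer loop
   vertex 2.0 1.6 1.6
   vertex 2.4 0.8 1.4
   vertex 2.4 2.4 3.8
  endloop
 endfacet
 facet normal 0.513 0.793 0.327
  outer loop
   vertex 4.8 2.4 0.8
   vertex 3.2 3.6 0.4
   vertex 5.0 1.2 3.4
  endloop
 endfacet
 facet normal 0.998 0.022 -0.067
  outer loop
   vertex 4.8 2.4 0.8
   vertex 5.0 1.2 3.4
   vertex 4.8 1.8 0.6
  endloop
 endfacet
 facet normal 0.429 0.286 -0.857
  outer loop
   vertex 4.8 2.4 0.8
   vertex 4.8 1.8 0.6
   vertex 3.2 3.6 0.4
  endloop
 endfacet
 facet normal -0.152 -0.912 0.380
  outer loop
   vertex 3.2 1.0 2.2
   vertex 2.4 0.8 1.4
   vertex 5.0 1.2 3.4
  endloop
 endfacet
 facet normal -0.279 -0.787 0.550
  outer loop
   vertex 3.2 1.0 2.2
   vertex 5.0 1.2 3.4
   vertex 2.4 2.4 3.8
  endloop
 endfacet
 facet normal -0.328 -0.786 0.524
  outer loop
   vertex 3.2 1.0 2.2
   vertex 2.4 2.4 3.8
   vertex 2.4 0.8 1.4
  endloop
 endfacet
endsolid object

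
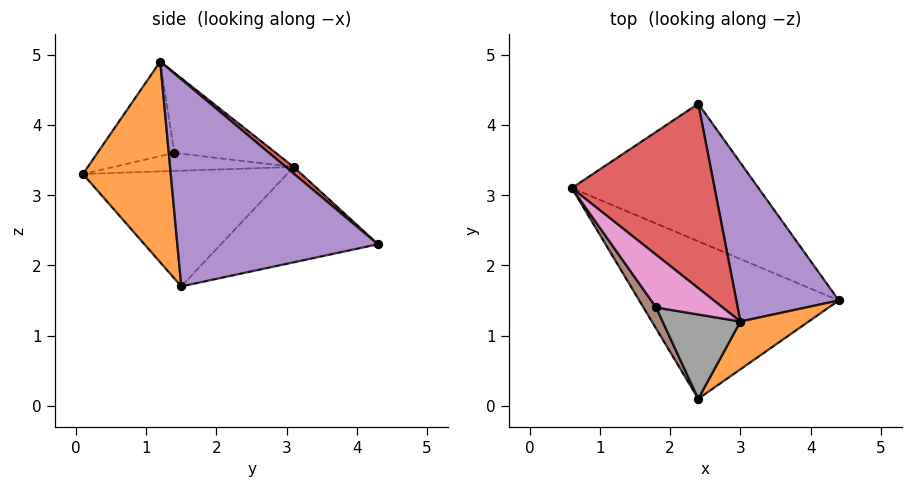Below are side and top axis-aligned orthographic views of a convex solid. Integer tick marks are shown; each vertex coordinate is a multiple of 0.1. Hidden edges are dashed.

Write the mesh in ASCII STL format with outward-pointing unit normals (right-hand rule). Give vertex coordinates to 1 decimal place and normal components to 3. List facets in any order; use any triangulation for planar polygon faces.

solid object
 facet normal -0.484 -0.263 -0.835
  outer loop
   vertex 2.4 0.1 3.3
   vertex 0.6 3.1 3.4
   vertex 4.4 1.5 1.7
  endloop
 endfacet
 facet normal 0.675 -0.702 0.229
  outer loop
   vertex 3.0 1.2 4.9
   vertex 2.4 0.1 3.3
   vertex 4.4 1.5 1.7
  endloop
 endfacet
 facet normal -0.451 -0.133 -0.883
  outer loop
   vertex 2.4 4.3 2.3
   vertex 4.4 1.5 1.7
   vertex 0.6 3.1 3.4
  endloop
 endfacet
 facet normal 0.035 0.646 0.762
  outer loop
   vertex 2.4 4.3 2.3
   vertex 0.6 3.1 3.4
   vertex 3.0 1.2 4.9
  endloop
 endfacet
 facet normal 0.787 0.479 0.389
  outer loop
   vertex 2.4 4.3 2.3
   vertex 3.0 1.2 4.9
   vertex 4.4 1.5 1.7
  endloop
 endfacet
 facet normal -0.729 -0.455 0.511
  outer loop
   vertex 1.8 1.4 3.6
   vertex 0.6 3.1 3.4
   vertex 2.4 0.1 3.3
  endloop
 endfacet
 facet normal -0.697 -0.424 0.578
  outer loop
   vertex 1.8 1.4 3.6
   vertex 3.0 1.2 4.9
   vertex 0.6 3.1 3.4
  endloop
 endfacet
 facet normal -0.690 -0.449 0.568
  outer loop
   vertex 1.8 1.4 3.6
   vertex 2.4 0.1 3.3
   vertex 3.0 1.2 4.9
  endloop
 endfacet
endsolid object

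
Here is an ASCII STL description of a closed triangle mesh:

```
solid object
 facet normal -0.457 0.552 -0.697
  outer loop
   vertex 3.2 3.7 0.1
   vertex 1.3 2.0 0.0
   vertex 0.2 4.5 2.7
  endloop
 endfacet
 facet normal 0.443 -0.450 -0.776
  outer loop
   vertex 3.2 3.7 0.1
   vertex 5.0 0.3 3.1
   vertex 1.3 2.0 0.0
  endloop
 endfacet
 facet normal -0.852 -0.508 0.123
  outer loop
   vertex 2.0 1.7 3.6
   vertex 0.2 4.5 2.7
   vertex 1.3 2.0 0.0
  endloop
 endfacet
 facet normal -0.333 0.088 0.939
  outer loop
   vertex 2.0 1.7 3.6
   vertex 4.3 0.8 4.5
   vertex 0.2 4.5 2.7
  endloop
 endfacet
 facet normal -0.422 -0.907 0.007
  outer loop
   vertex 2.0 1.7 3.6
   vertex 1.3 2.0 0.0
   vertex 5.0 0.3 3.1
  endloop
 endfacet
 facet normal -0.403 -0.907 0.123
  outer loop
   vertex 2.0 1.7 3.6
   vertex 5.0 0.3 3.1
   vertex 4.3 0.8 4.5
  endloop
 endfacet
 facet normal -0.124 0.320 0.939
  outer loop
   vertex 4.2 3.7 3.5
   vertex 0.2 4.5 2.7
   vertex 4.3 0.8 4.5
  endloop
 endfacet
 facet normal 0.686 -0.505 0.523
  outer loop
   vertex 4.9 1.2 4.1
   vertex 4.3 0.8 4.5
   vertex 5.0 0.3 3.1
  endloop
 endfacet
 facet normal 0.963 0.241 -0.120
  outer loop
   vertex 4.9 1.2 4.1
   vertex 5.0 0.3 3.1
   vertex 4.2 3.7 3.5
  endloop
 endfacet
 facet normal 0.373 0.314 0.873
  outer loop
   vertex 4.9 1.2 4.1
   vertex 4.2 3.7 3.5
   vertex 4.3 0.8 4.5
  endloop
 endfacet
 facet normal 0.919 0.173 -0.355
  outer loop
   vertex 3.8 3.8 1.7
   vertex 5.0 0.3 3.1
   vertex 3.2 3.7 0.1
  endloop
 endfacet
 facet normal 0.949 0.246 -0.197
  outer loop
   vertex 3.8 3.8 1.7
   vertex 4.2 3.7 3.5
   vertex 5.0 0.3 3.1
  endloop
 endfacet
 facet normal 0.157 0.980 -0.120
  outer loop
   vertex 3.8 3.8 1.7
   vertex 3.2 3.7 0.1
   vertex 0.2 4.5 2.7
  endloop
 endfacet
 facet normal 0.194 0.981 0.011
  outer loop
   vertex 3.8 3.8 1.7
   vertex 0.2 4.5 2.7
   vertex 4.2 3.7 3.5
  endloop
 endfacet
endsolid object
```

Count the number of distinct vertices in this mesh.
9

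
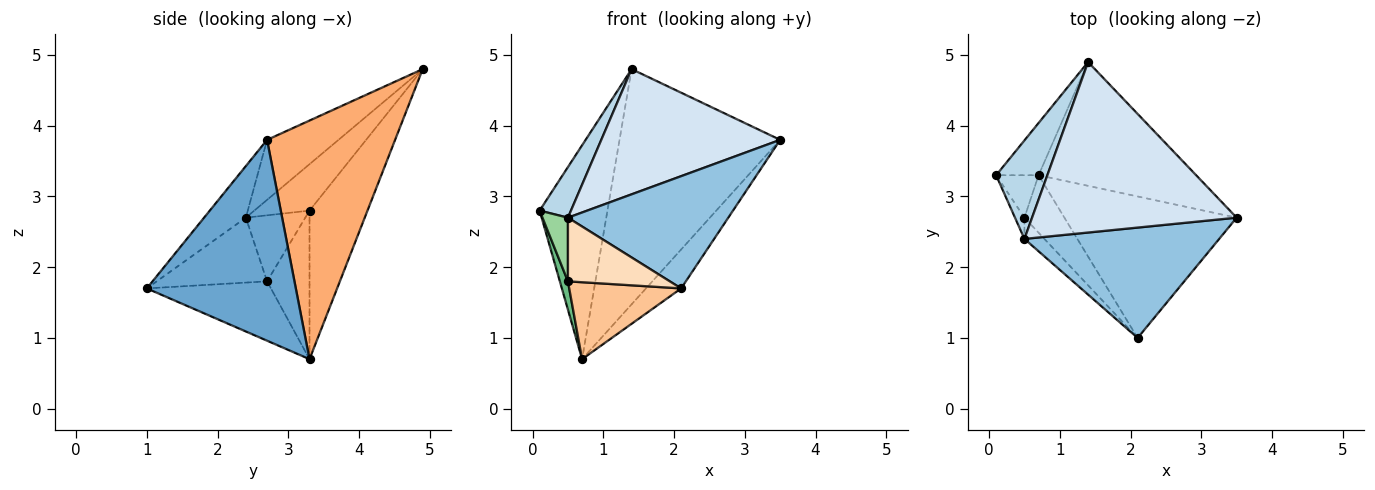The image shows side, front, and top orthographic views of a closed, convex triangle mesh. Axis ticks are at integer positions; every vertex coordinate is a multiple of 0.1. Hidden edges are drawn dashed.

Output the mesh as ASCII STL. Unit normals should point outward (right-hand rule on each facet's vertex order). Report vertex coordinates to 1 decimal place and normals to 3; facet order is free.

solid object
 facet normal 0.747 0.176 -0.641
  outer loop
   vertex 0.7 3.3 0.7
   vertex 3.5 2.7 3.8
   vertex 2.1 1.0 1.7
  endloop
 endfacet
 facet normal -0.183 -0.701 0.689
  outer loop
   vertex 0.5 2.4 2.7
   vertex 2.1 1.0 1.7
   vertex 3.5 2.7 3.8
  endloop
 endfacet
 facet normal -0.628 -0.356 0.693
  outer loop
   vertex 1.4 4.9 4.8
   vertex 0.1 3.3 2.8
   vertex 0.5 2.4 2.7
  endloop
 endfacet
 facet normal -0.230 -0.576 0.784
  outer loop
   vertex 1.4 4.9 4.8
   vertex 0.5 2.4 2.7
   vertex 3.5 2.7 3.8
  endloop
 endfacet
 facet normal -0.639 0.747 -0.183
  outer loop
   vertex 1.4 4.9 4.8
   vertex 0.7 3.3 0.7
   vertex 0.1 3.3 2.8
  endloop
 endfacet
 facet normal 0.576 0.723 -0.381
  outer loop
   vertex 1.4 4.9 4.8
   vertex 3.5 2.7 3.8
   vertex 0.7 3.3 0.7
  endloop
 endfacet
 facet normal -0.664 -0.599 -0.447
  outer loop
   vertex 0.5 2.7 1.8
   vertex 0.7 3.3 0.7
   vertex 2.1 1.0 1.7
  endloop
 endfacet
 facet normal -0.717 -0.662 -0.221
  outer loop
   vertex 0.5 2.7 1.8
   vertex 2.1 1.0 1.7
   vertex 0.5 2.4 2.7
  endloop
 endfacet
 facet normal -0.946 -0.180 -0.270
  outer loop
   vertex 0.5 2.7 1.8
   vertex 0.1 3.3 2.8
   vertex 0.7 3.3 0.7
  endloop
 endfacet
 facet normal -0.911 -0.391 -0.130
  outer loop
   vertex 0.5 2.7 1.8
   vertex 0.5 2.4 2.7
   vertex 0.1 3.3 2.8
  endloop
 endfacet
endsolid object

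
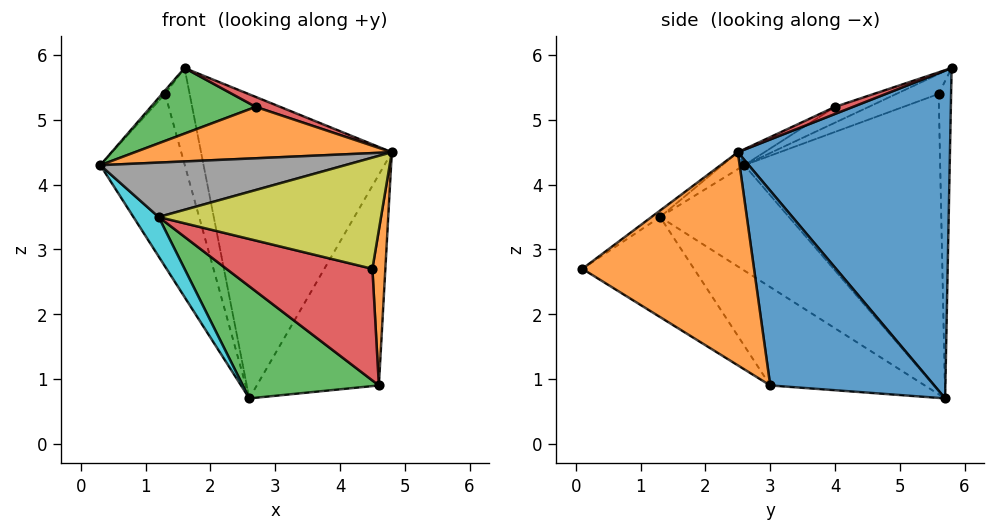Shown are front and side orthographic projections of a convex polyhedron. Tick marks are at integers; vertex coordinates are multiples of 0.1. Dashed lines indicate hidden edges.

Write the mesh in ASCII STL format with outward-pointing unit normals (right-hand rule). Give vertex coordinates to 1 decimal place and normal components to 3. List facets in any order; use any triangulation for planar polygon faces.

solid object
 facet normal 0.737 0.663 0.132
  outer loop
   vertex 2.6 5.7 0.7
   vertex 1.6 5.8 5.8
   vertex 4.8 2.5 4.5
  endloop
 endfacet
 facet normal -0.050 -0.479 0.877
  outer loop
   vertex 2.7 4.0 5.2
   vertex 0.3 2.6 4.3
   vertex 4.8 2.5 4.5
  endloop
 endfacet
 facet normal -0.122 -0.380 0.917
  outer loop
   vertex 2.7 4.0 5.2
   vertex 1.6 5.8 5.8
   vertex 0.3 2.6 4.3
  endloop
 endfacet
 facet normal 0.163 -0.221 0.962
  outer loop
   vertex 2.7 4.0 5.2
   vertex 4.8 2.5 4.5
   vertex 1.6 5.8 5.8
  endloop
 endfacet
 facet normal -0.812 0.058 0.580
  outer loop
   vertex 1.3 5.6 5.4
   vertex 0.3 2.6 4.3
   vertex 1.6 5.8 5.8
  endloop
 endfacet
 facet normal -0.892 0.385 -0.238
  outer loop
   vertex 1.3 5.6 5.4
   vertex 2.6 5.7 0.7
   vertex 0.3 2.6 4.3
  endloop
 endfacet
 facet normal -0.450 0.887 -0.106
  outer loop
   vertex 1.3 5.6 5.4
   vertex 1.6 5.8 5.8
   vertex 2.6 5.7 0.7
  endloop
 endfacet
 facet normal -0.049 -0.548 0.835
  outer loop
   vertex 1.2 1.3 3.5
   vertex 4.8 2.5 4.5
   vertex 0.3 2.6 4.3
  endloop
 endfacet
 facet normal -0.023 -0.598 0.801
  outer loop
   vertex 1.2 1.3 3.5
   vertex 4.5 0.1 2.7
   vertex 4.8 2.5 4.5
  endloop
 endfacet
 facet normal -0.769 -0.150 -0.621
  outer loop
   vertex 1.2 1.3 3.5
   vertex 0.3 2.6 4.3
   vertex 2.6 5.7 0.7
  endloop
 endfacet
 facet normal 0.802 0.597 0.038
  outer loop
   vertex 4.6 3.0 0.9
   vertex 2.6 5.7 0.7
   vertex 4.8 2.5 4.5
  endloop
 endfacet
 facet normal 0.995 -0.075 -0.066
  outer loop
   vertex 4.6 3.0 0.9
   vertex 4.8 2.5 4.5
   vertex 4.5 0.1 2.7
  endloop
 endfacet
 facet normal -0.433 -0.382 -0.816
  outer loop
   vertex 4.6 3.0 0.9
   vertex 1.2 1.3 3.5
   vertex 2.6 5.7 0.7
  endloop
 endfacet
 facet normal -0.368 -0.481 -0.796
  outer loop
   vertex 4.6 3.0 0.9
   vertex 4.5 0.1 2.7
   vertex 1.2 1.3 3.5
  endloop
 endfacet
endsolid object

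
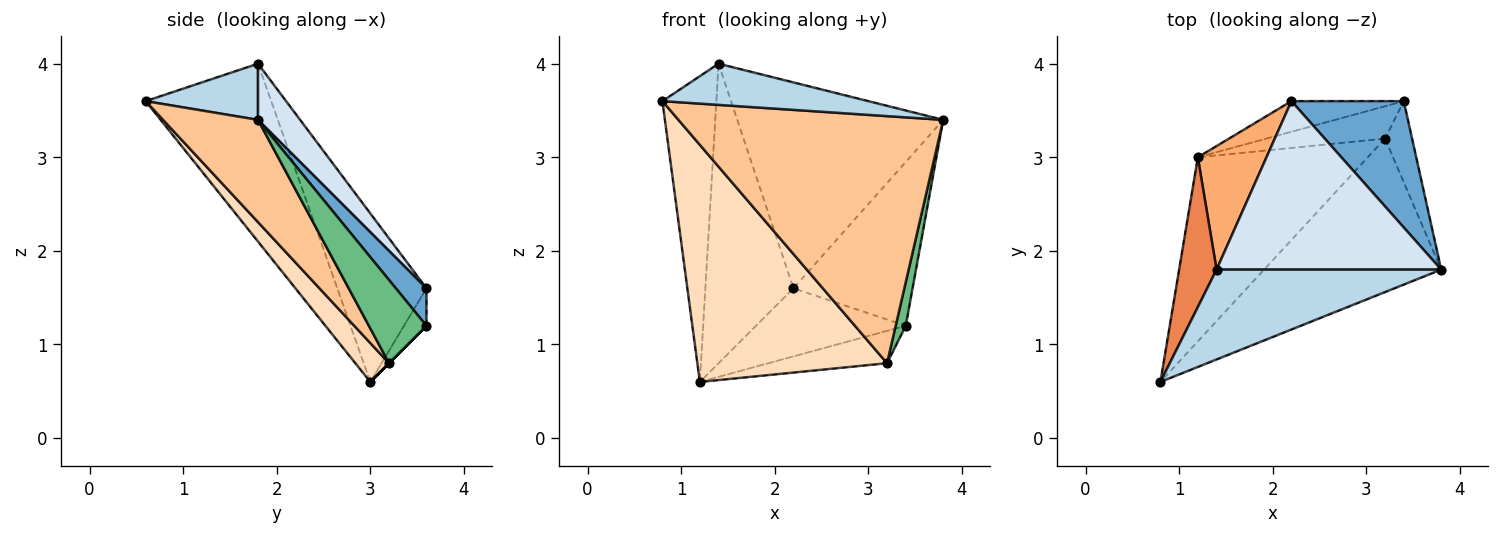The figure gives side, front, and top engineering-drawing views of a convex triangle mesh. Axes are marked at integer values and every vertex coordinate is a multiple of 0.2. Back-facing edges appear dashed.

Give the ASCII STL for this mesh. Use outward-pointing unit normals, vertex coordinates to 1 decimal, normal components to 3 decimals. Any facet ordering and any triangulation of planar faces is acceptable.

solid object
 facet normal 0.200 0.776 0.599
  outer loop
   vertex 3.4 3.6 1.2
   vertex 2.2 3.6 1.6
   vertex 3.8 1.8 3.4
  endloop
 endfacet
 facet normal -0.136 0.904 -0.407
  outer loop
   vertex 3.4 3.6 1.2
   vertex 1.2 3.0 0.6
   vertex 2.2 3.6 1.6
  endloop
 endfacet
 facet normal 0.222 -0.406 0.886
  outer loop
   vertex 1.4 1.8 4.0
   vertex 0.8 0.6 3.6
   vertex 3.8 1.8 3.4
  endloop
 endfacet
 facet normal 0.156 0.764 0.625
  outer loop
   vertex 1.4 1.8 4.0
   vertex 3.8 1.8 3.4
   vertex 2.2 3.6 1.6
  endloop
 endfacet
 facet normal -0.902 0.388 0.190
  outer loop
   vertex 1.4 1.8 4.0
   vertex 1.2 3.0 0.6
   vertex 0.8 0.6 3.6
  endloop
 endfacet
 facet normal -0.683 0.675 0.278
  outer loop
   vertex 1.4 1.8 4.0
   vertex 2.2 3.6 1.6
   vertex 1.2 3.0 0.6
  endloop
 endfacet
 facet normal 0.291 -0.813 -0.505
  outer loop
   vertex 3.2 3.2 0.8
   vertex 3.8 1.8 3.4
   vertex 0.8 0.6 3.6
  endloop
 endfacet
 facet normal 0.139 -0.782 -0.607
  outer loop
   vertex 3.2 3.2 0.8
   vertex 0.8 0.6 3.6
   vertex 1.2 3.0 0.6
  endloop
 endfacet
 facet normal 0.938 -0.164 -0.305
  outer loop
   vertex 3.2 3.2 0.8
   vertex 3.4 3.6 1.2
   vertex 3.8 1.8 3.4
  endloop
 endfacet
 facet normal 0.000 0.707 -0.707
  outer loop
   vertex 3.2 3.2 0.8
   vertex 1.2 3.0 0.6
   vertex 3.4 3.6 1.2
  endloop
 endfacet
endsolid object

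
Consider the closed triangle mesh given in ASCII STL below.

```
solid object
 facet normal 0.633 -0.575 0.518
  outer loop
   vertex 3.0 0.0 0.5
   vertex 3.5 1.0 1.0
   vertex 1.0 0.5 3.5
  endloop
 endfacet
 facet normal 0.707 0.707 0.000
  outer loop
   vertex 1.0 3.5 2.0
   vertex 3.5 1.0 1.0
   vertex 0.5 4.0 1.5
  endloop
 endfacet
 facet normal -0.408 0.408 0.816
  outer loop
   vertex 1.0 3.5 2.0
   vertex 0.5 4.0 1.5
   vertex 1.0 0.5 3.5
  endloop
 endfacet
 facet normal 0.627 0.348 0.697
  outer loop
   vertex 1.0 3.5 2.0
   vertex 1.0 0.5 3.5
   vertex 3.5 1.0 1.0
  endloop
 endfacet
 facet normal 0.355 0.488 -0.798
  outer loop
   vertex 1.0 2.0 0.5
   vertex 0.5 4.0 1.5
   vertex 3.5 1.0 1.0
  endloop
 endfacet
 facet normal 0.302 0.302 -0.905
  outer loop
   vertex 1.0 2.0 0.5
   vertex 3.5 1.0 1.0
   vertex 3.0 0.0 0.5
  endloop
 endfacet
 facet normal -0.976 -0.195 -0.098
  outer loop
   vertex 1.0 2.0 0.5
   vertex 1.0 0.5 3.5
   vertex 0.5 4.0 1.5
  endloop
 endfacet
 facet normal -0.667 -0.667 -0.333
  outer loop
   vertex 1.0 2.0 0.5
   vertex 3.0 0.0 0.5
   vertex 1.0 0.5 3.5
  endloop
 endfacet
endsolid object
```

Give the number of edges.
12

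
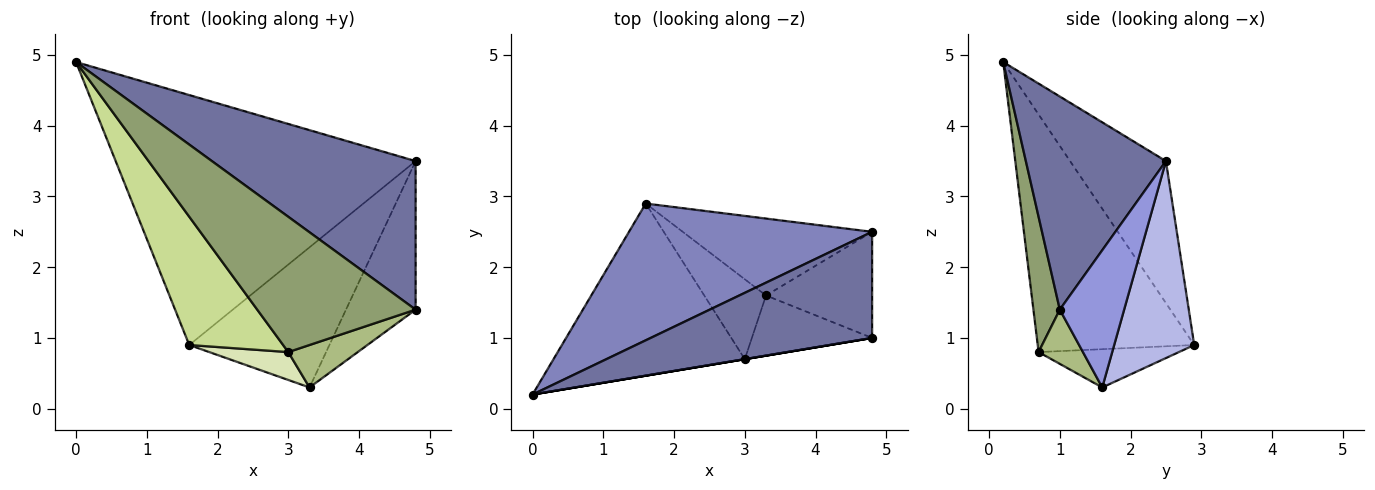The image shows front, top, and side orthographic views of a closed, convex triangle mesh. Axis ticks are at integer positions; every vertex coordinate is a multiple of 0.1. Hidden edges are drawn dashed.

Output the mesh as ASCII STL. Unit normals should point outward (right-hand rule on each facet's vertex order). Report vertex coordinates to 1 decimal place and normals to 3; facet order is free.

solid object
 facet normal 0.488 -0.710 0.507
  outer loop
   vertex 4.8 2.5 3.5
   vertex 0.0 0.2 4.9
   vertex 4.8 1.0 1.4
  endloop
 endfacet
 facet normal -0.270 0.845 0.462
  outer loop
   vertex 4.8 2.5 3.5
   vertex 1.6 2.9 0.9
   vertex 0.0 0.2 4.9
  endloop
 endfacet
 facet normal 0.601 0.650 -0.465
  outer loop
   vertex 4.8 2.5 3.5
   vertex 4.8 1.0 1.4
   vertex 3.3 1.6 0.3
  endloop
 endfacet
 facet normal 0.448 0.784 -0.430
  outer loop
   vertex 4.8 2.5 3.5
   vertex 3.3 1.6 0.3
   vertex 1.6 2.9 0.9
  endloop
 endfacet
 facet normal 0.164 -0.986 0.000
  outer loop
   vertex 3.0 0.7 0.8
   vertex 4.8 1.0 1.4
   vertex 0.0 0.2 4.9
  endloop
 endfacet
 facet normal 0.346 -0.541 -0.767
  outer loop
   vertex 3.0 0.7 0.8
   vertex 3.3 1.6 0.3
   vertex 4.8 1.0 1.4
  endloop
 endfacet
 facet normal -0.706 -0.423 -0.568
  outer loop
   vertex 3.0 0.7 0.8
   vertex 0.0 0.2 4.9
   vertex 1.6 2.9 0.9
  endloop
 endfacet
 facet normal -0.505 -0.284 -0.815
  outer loop
   vertex 3.0 0.7 0.8
   vertex 1.6 2.9 0.9
   vertex 3.3 1.6 0.3
  endloop
 endfacet
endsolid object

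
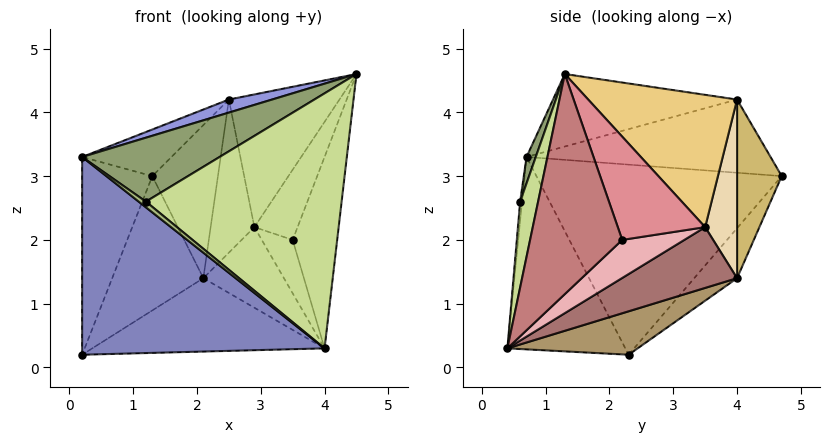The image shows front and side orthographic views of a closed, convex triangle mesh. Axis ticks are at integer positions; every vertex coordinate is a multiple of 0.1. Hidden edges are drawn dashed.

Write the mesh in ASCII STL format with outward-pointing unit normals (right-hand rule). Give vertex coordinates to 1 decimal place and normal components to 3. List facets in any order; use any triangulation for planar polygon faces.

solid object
 facet normal -0.952 0.272 0.141
  outer loop
   vertex 0.2 2.3 0.2
   vertex 0.2 0.7 3.3
   vertex 1.3 4.7 3.0
  endloop
 endfacet
 facet normal -0.397 -0.816 -0.421
  outer loop
   vertex 0.2 2.3 0.2
   vertex 4.0 0.4 0.3
   vertex 0.2 0.7 3.3
  endloop
 endfacet
 facet normal -0.280 -0.066 0.958
  outer loop
   vertex 2.5 4.0 4.2
   vertex 0.2 0.7 3.3
   vertex 4.5 1.3 4.6
  endloop
 endfacet
 facet normal -0.619 0.227 0.752
  outer loop
   vertex 2.5 4.0 4.2
   vertex 1.3 4.7 3.0
   vertex 0.2 0.7 3.3
  endloop
 endfacet
 facet normal 0.065 -0.971 0.232
  outer loop
   vertex 1.2 0.6 2.6
   vertex 4.5 1.3 4.6
   vertex 0.2 0.7 3.3
  endloop
 endfacet
 facet normal -0.250 -0.943 -0.222
  outer loop
   vertex 1.2 0.6 2.6
   vertex 0.2 0.7 3.3
   vertex 4.0 0.4 0.3
  endloop
 endfacet
 facet normal 0.090 -0.977 0.194
  outer loop
   vertex 1.2 0.6 2.6
   vertex 4.0 0.4 0.3
   vertex 4.5 1.3 4.6
  endloop
 endfacet
 facet normal -0.363 0.773 -0.520
  outer loop
   vertex 2.1 4.0 1.4
   vertex 0.2 2.3 0.2
   vertex 1.3 4.7 3.0
  endloop
 endfacet
 facet normal 0.218 0.389 -0.895
  outer loop
   vertex 2.1 4.0 1.4
   vertex 4.0 0.4 0.3
   vertex 0.2 2.3 0.2
  endloop
 endfacet
 facet normal 0.561 0.824 -0.080
  outer loop
   vertex 2.1 4.0 1.4
   vertex 1.3 4.7 3.0
   vertex 2.5 4.0 4.2
  endloop
 endfacet
 facet normal 0.803 0.596 0.011
  outer loop
   vertex 2.9 3.5 2.2
   vertex 2.5 4.0 4.2
   vertex 4.5 1.3 4.6
  endloop
 endfacet
 facet normal 0.587 0.805 -0.084
  outer loop
   vertex 2.9 3.5 2.2
   vertex 2.1 4.0 1.4
   vertex 2.5 4.0 4.2
  endloop
 endfacet
 facet normal 0.744 0.521 -0.419
  outer loop
   vertex 2.9 3.5 2.2
   vertex 4.0 0.4 0.3
   vertex 2.1 4.0 1.4
  endloop
 endfacet
 facet normal 0.884 0.427 -0.192
  outer loop
   vertex 3.5 2.2 2.0
   vertex 4.5 1.3 4.6
   vertex 4.0 0.4 0.3
  endloop
 endfacet
 facet normal 0.880 0.435 -0.188
  outer loop
   vertex 3.5 2.2 2.0
   vertex 2.9 3.5 2.2
   vertex 4.5 1.3 4.6
  endloop
 endfacet
 facet normal 0.877 0.436 -0.204
  outer loop
   vertex 3.5 2.2 2.0
   vertex 4.0 0.4 0.3
   vertex 2.9 3.5 2.2
  endloop
 endfacet
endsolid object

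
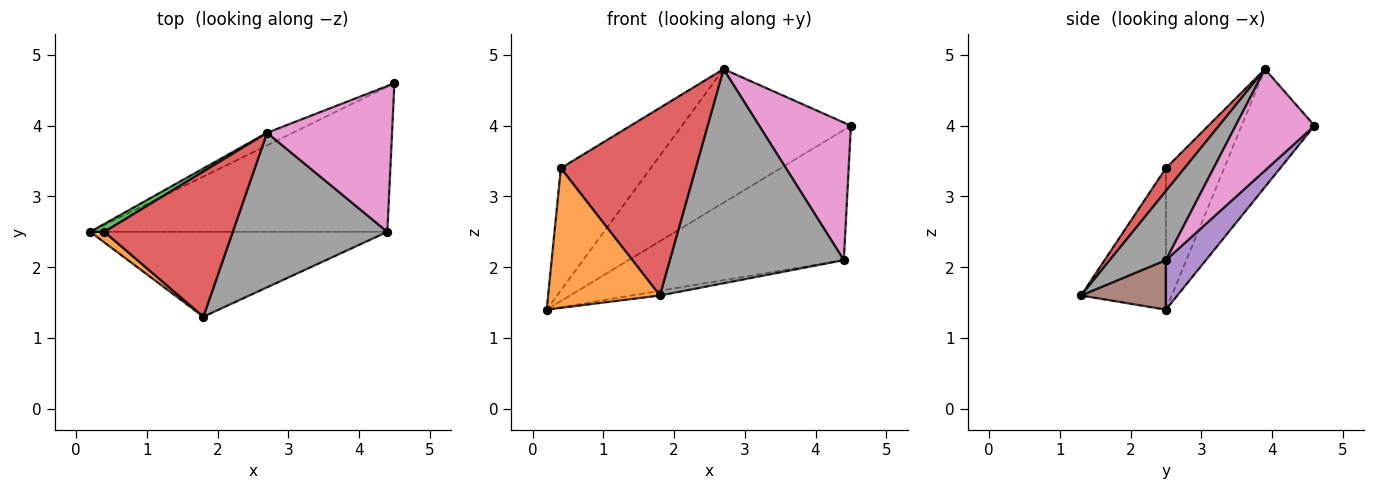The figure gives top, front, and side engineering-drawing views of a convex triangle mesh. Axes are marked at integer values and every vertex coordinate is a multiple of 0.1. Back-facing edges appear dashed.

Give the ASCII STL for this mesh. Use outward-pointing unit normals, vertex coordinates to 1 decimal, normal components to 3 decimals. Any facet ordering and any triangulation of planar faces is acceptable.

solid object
 facet normal -0.394 0.915 -0.087
  outer loop
   vertex 2.7 3.9 4.8
   vertex 4.5 4.6 4.0
   vertex 0.2 2.5 1.4
  endloop
 endfacet
 facet normal -0.604 -0.795 0.060
  outer loop
   vertex 0.4 2.5 3.4
   vertex 0.2 2.5 1.4
   vertex 1.8 1.3 1.6
  endloop
 endfacet
 facet normal -0.543 0.838 0.054
  outer loop
   vertex 0.4 2.5 3.4
   vertex 2.7 3.9 4.8
   vertex 0.2 2.5 1.4
  endloop
 endfacet
 facet normal 0.108 -0.786 0.608
  outer loop
   vertex 0.4 2.5 3.4
   vertex 1.8 1.3 1.6
   vertex 2.7 3.9 4.8
  endloop
 endfacet
 facet normal 0.123 0.663 -0.739
  outer loop
   vertex 4.4 2.5 2.1
   vertex 0.2 2.5 1.4
   vertex 4.5 4.6 4.0
  endloop
 endfacet
 facet normal 0.164 0.055 -0.985
  outer loop
   vertex 4.4 2.5 2.1
   vertex 1.8 1.3 1.6
   vertex 0.2 2.5 1.4
  endloop
 endfacet
 facet normal 0.508 -0.591 0.626
  outer loop
   vertex 4.4 2.5 2.1
   vertex 4.5 4.6 4.0
   vertex 2.7 3.9 4.8
  endloop
 endfacet
 facet normal 0.253 -0.784 0.566
  outer loop
   vertex 4.4 2.5 2.1
   vertex 2.7 3.9 4.8
   vertex 1.8 1.3 1.6
  endloop
 endfacet
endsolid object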